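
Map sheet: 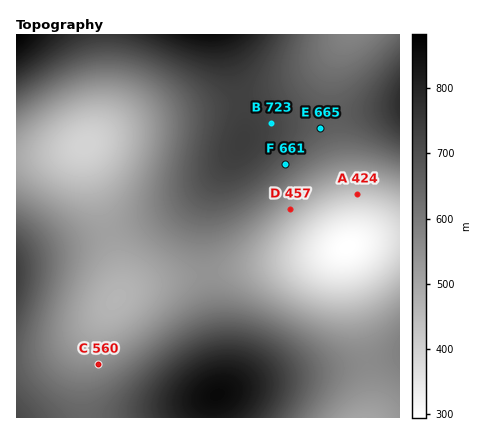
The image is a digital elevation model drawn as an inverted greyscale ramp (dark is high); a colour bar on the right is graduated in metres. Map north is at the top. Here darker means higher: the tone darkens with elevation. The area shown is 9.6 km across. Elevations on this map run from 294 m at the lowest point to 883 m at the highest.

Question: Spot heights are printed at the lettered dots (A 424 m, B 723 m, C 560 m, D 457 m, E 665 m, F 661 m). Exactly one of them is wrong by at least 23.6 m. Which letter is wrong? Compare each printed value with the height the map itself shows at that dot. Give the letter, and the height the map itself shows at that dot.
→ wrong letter D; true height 492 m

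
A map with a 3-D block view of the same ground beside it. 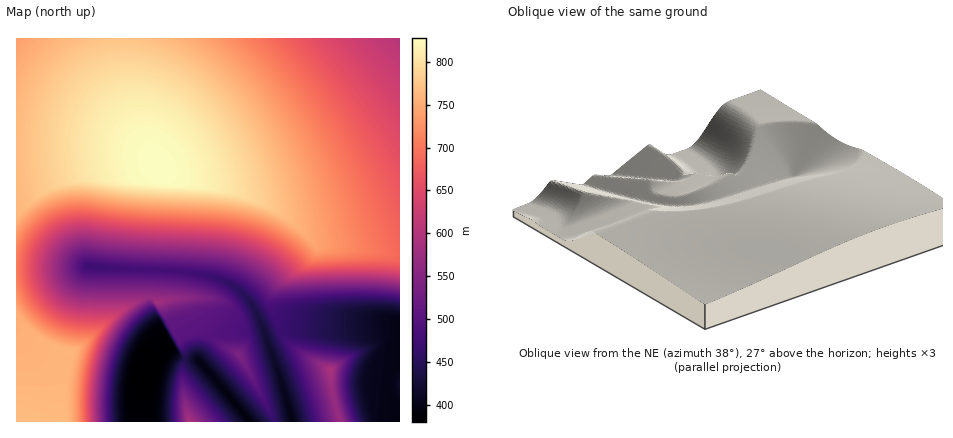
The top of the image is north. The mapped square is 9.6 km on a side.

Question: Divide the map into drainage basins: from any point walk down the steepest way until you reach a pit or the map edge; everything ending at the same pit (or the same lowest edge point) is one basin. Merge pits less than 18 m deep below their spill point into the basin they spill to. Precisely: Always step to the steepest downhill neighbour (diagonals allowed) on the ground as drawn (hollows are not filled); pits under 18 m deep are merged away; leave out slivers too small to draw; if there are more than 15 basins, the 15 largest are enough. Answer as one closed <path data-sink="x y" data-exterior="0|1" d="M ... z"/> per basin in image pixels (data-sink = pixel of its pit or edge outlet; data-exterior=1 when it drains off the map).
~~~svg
<path data-sink="400 38" data-exterior="1" d="M400 38l-280 0-1 16 5 36 8 28 14 30 11 18 9 8 16 7 50 10 28 10 32 20 24 23 84 10z"/><path data-sink="138 372" data-exterior="0" d="M118 149l-102 3 0 270 174 0-8-38 0-16 3-14-19-52-10-2 5-126-4-10-7-6-14-6z"/><path data-sink="292 422" data-exterior="1" d="M160 168l2 16-6 116 4 2 18-4 12 2 3 14 11 16 8 9 28 17 34 66 66 0-9-38 0-14-31-17-14-11-15-36 0-12 5-8 38-38 0-4-22-23-32-20-28-10-50-10-14-5z"/><path data-sink="400 420" data-exterior="1" d="M314 243l0 5-38 38-5 8 1 16 9 24 5 8 12 9 33 19 1 20 8 32 60 0 0-168z"/><path data-sink="16 38" data-exterior="1" d="M118 38l-102 0 0 113 102-2 18 3 18 8-18-32-8-22-7-32z"/><path data-sink="250 422" data-exterior="1" d="M188 298l-24 2 4 6 17 48-3 14 0 16 7 36 85 2-11-24-23-42-28-17-8-9-11-16z"/>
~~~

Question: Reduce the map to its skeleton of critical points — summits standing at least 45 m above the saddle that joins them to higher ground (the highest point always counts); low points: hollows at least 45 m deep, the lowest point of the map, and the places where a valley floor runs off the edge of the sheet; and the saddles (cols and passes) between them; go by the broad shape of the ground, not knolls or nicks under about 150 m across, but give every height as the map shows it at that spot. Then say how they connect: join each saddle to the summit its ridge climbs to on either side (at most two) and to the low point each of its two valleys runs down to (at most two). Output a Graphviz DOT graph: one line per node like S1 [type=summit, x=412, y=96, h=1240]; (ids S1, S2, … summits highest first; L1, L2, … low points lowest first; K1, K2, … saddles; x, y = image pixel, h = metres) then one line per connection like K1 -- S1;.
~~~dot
graph terrain {
  S1 [type=summit, x=156, y=164, h=828];
  S2 [type=summit, x=18, y=420, h=766];
  S3 [type=summit, x=330, y=370, h=591];
  S4 [type=summit, x=190, y=422, h=590];
  L1 [type=low, x=146, y=372, h=380];
  L2 [type=low, x=398, y=418, h=394];
  L3 [type=low, x=292, y=420, h=397];
  L4 [type=low, x=400, y=38, h=606];
  K1 [type=saddle, x=400, y=254, h=688];
  K2 [type=saddle, x=150, y=298, h=565];
  K3 [type=saddle, x=158, y=270, h=479];
  K4 [type=saddle, x=280, y=334, h=469];
  K5 [type=saddle, x=184, y=358, h=445];
  K1 -- S1;
  K1 -- L2;
  K1 -- L4;
  K2 -- S1;
  K2 -- S2;
  K2 -- L1;
  K3 -- S1;
  K3 -- L1;
  K3 -- L3;
  K4 -- S1;
  K4 -- S3;
  K4 -- L2;
  K4 -- L3;
  K5 -- S1;
  K5 -- S4;
  K5 -- L1;
}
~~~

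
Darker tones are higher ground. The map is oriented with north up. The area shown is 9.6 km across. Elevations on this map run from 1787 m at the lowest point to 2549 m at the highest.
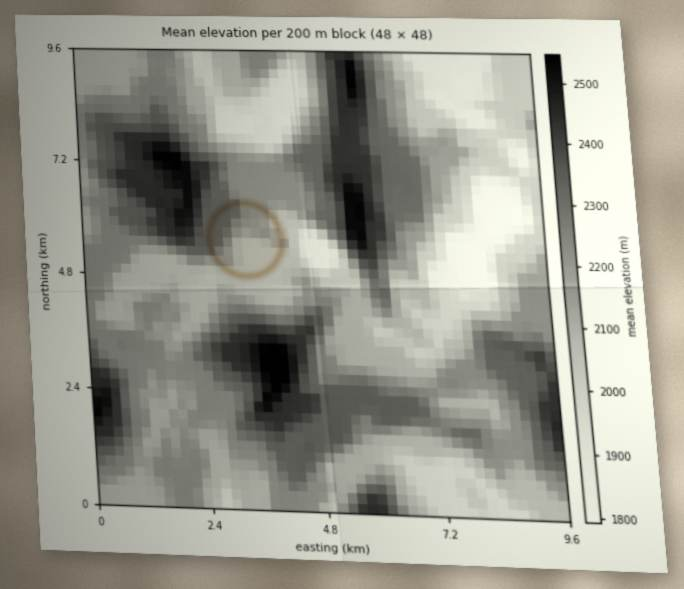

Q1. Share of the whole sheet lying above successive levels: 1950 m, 88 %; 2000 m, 86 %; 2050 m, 66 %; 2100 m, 59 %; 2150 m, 53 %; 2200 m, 32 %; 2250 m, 29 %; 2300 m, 17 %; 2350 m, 13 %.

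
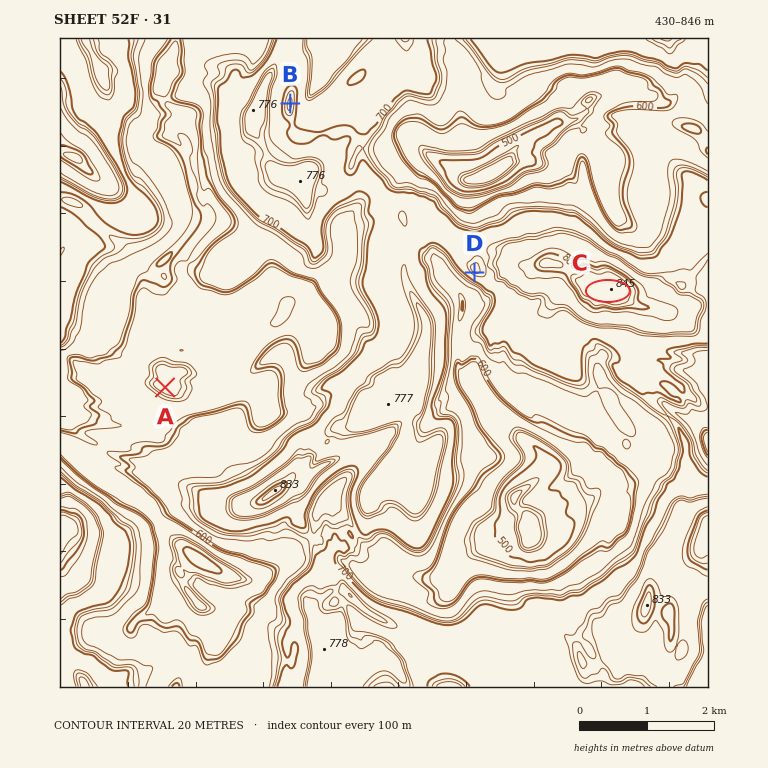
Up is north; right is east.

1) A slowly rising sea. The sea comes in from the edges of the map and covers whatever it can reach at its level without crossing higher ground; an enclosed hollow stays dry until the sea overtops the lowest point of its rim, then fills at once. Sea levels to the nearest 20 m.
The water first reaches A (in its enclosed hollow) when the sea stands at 580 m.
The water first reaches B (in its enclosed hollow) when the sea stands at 700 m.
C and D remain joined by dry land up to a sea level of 720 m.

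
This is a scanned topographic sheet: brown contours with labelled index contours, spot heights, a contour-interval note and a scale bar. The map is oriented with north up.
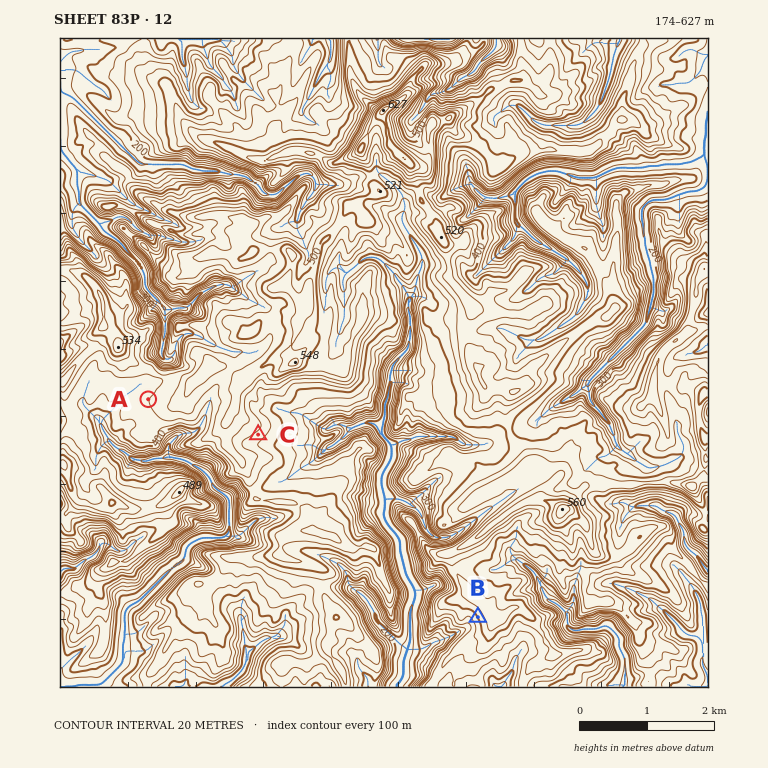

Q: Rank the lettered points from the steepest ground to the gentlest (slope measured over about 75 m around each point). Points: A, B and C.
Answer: B C A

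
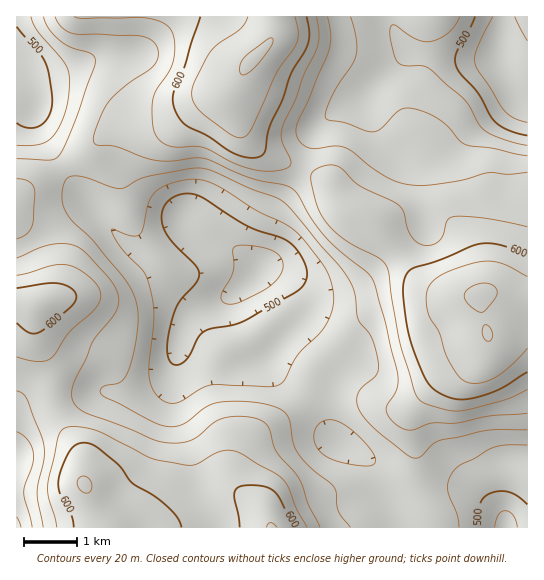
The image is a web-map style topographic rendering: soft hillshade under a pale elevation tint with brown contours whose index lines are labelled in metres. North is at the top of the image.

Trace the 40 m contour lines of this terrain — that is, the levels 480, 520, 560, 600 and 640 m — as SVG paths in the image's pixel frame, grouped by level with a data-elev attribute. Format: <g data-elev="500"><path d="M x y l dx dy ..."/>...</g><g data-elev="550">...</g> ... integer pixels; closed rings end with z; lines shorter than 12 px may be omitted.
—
<g data-elev="480"><path d="M495 527l3-12 3-3 4-1 4 0 4 4 4 12"/><path d="M226 304l-4-3-1-6 12-24 1-8-1-12 1-4 8-2 16 2 13 3 8 5 4 7 0 7-3 6-7 8-11 8-21 11-8 2z"/><path d="M527 122l-13-4-9-7-30-46 0-7 1-8 17-33"/><path d="M515 17l12 24"/></g><g data-elev="520"><path d="M459 527l-2-12-9-26 1-10 5-9 7-5 33-18 12-2 21 0"/><path d="M365 466l-27-5-16-8-5-6-3-8 0-8 4-6 7-5 9 0 9 4 12 9 14 14 6 11 0 4-2 3z"/><path d="M171 403l-8-2-6-6-5-6-2-10-1-14 5-51-2-16-4-17-6-11-22-24-9-16 2-1 18 7 7-1 5-6 6-27 7-11 8-5 11-4 14-3 10 1 10 2 11 5 34 22 31 15 12 8 12 14 18 25 6 18 0 14-3 12-5 12-27 27-13 25-4 5-12 3-58-2-10 4-20 12z"/><path d="M527 145l-21-5-20-9-7-6-14-25-34-30-9-4-20-1-6-6-6-22 1-11 4-1 23 15 12 2 9-3 10-6 6-8 5-8"/><path d="M31 17l7 14 23 27 6 9 2 11 0 17-6 24-6 11-6 8-5 4-8 3-21 0"/></g><g data-elev="560"><path d="M320 527l-12-22-9-26-22-26-8-25-8-8-16-3-20 1-11 4-21 18-11 3-12 0-17-4-26-11-39-14-10-6-6-10 1-13 20-44 24-31 2-9-3-11-7-12-22-24-6-5-8-4-11-2-13 2-32 13"/><path d="M17 391l6 3 4 5 17 44 0 15-7 35 6 34"/><path d="M17 239l9-5 6-7 1-8 2-25-1-7-4-5-5-2-8-1"/><path d="M527 172l-18 2-20-1-35 9-27 3-16 0-13-3-12-5-16-11-17-14-8-5-11-1-21 3-10-4-6-8-1-10 33-77 2-15-3-18"/><path d="M55 17l7 10 9 6 8 1 62 2 11 5 6 8 0 9-5 8-30 21-16 18-13 29-1 7 2 3 22 3 26 10 15 4 15 0 22-3 10 1 45 19 39 9 8 7 15 25 15 20 43 36 6 12 21 86 0 16-11 20 2 6 7 8 8 6 8 1 22-7 22 0 35-7 37-3"/></g><g data-elev="600"><path d="M181 527l-4-10-12-12-12-10-20-12-13-17-21-17-8-5-6-1-8 1-7 7-8 15-3 13 0 13 12 22 3 13"/><path d="M295 527l-20-35-9-5-15-2-12 2-5 6 6 34"/><path d="M17 323l12 10 5 1 5-2 31-25 5-5 1-5-1-4-4-5-13-5-12 0-29 5"/><path d="M527 255l-30-11-11-1-11 2-34 15-30 9-6 8-2 13 4 33 6 24 13 32 4 7 7 5 18 8 18-1 26-9 28-17"/><path d="M200 17l-16 50-10 24-1 8 1 10 6 10 7 7 20 10 26 17 10 4 10 1 8-2 4-4 5-27 12-24 9-28 16-27 2-12-2-17"/></g><g data-elev="640"><path d="M486 341l4 0 3-6-2-6-5-4-3 1-1 5 1 6z"/><path d="M478 311l4 1 3-1 11-14 1-7-5-5-7-2-8 1-8 4-4 5-1 4 2 4z"/><path d="M241 74l2 1 4-2 10-8 14-19 2-7-6 0-22 18-5 9z"/></g>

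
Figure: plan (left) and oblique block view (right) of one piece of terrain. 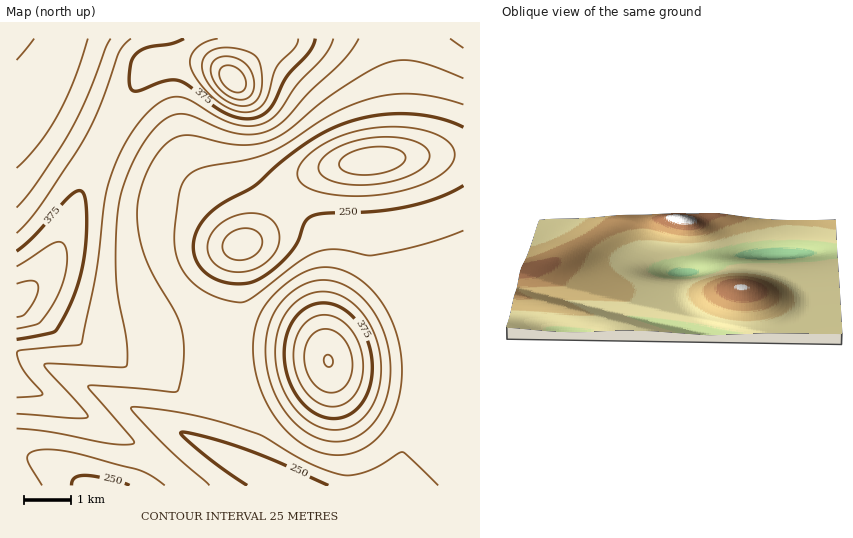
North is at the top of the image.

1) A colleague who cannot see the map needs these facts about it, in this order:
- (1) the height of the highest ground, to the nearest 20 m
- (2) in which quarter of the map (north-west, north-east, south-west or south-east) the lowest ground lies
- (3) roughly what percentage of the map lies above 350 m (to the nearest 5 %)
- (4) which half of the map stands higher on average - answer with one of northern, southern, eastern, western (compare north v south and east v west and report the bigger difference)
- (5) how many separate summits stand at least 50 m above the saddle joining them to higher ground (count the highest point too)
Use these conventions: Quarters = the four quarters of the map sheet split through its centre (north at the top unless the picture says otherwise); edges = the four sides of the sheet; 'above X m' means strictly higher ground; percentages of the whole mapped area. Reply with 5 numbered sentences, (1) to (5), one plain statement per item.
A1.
(1) The highest point reaches roughly 500 m.
(2) The lowest ground is in the north-east quarter.
(3) About 20 % of the map lies above 350 m.
(4) The western half stands higher on average than the eastern half.
(5) 3 summits rise at least 50 m above their surroundings.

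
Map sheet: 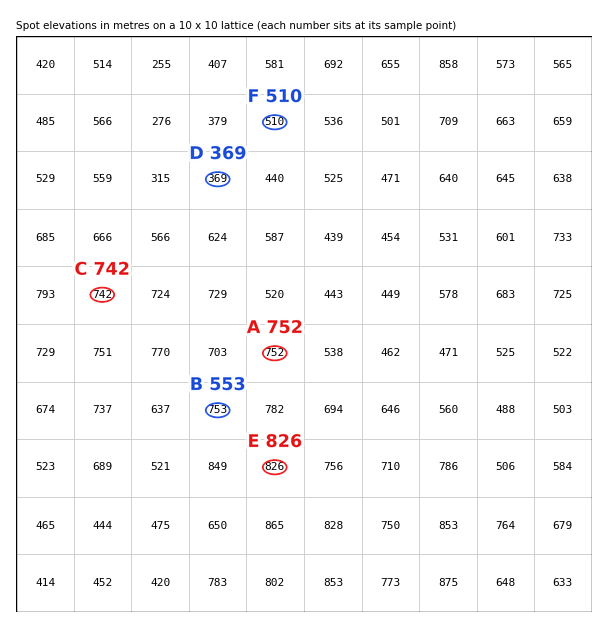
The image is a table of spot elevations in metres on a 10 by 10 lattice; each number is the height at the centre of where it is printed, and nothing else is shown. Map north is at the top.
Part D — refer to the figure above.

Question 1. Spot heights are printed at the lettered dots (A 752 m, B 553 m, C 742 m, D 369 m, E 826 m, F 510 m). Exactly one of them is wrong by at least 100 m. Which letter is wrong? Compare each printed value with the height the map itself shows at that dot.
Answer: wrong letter B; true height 753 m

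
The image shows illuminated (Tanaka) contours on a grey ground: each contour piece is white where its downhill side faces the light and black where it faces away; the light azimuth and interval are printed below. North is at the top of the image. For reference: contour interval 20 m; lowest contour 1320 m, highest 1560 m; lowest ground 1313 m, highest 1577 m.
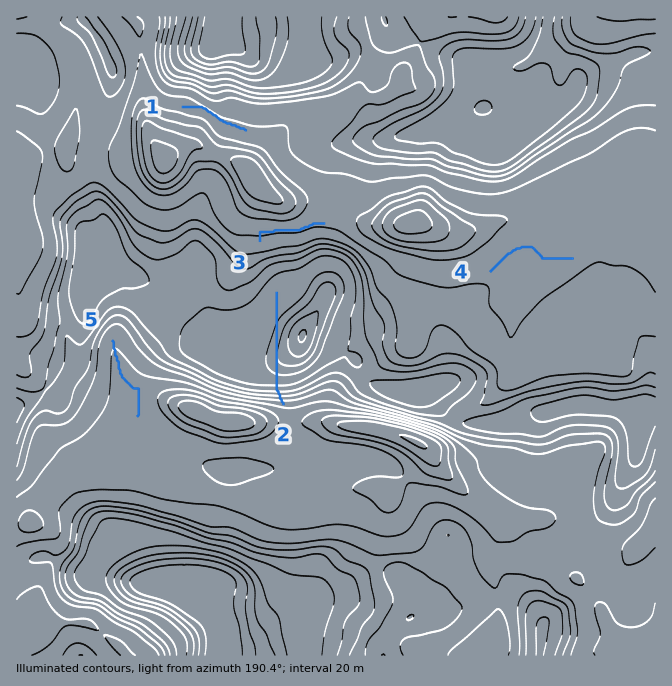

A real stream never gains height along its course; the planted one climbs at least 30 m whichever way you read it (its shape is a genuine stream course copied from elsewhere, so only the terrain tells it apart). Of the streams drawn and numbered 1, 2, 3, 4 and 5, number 2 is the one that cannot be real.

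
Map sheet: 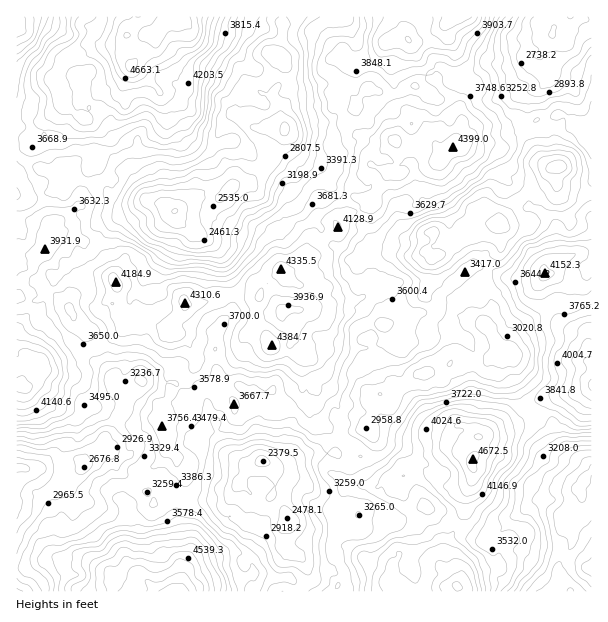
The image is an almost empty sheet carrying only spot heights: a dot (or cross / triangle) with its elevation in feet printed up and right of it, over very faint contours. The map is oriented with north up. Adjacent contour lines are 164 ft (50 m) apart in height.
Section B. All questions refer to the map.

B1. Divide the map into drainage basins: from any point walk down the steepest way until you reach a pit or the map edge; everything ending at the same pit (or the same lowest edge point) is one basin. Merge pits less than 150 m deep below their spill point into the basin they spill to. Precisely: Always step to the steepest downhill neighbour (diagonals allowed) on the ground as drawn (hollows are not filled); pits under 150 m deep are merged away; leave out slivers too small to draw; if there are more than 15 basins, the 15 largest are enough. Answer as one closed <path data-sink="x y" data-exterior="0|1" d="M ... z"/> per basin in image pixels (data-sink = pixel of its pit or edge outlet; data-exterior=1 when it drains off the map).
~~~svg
<path data-sink="174 212" data-exterior="0" d="M455 16l-320 0 3 8 8 10-6 3-12-1-5 8-31-1-12 9-9 3-16 20 7 29-2 6-14 12-2 15-9 1-6 2-8-2-5 0 0 246 11 2 10-8 7-12 28-10 9-6 11 0 27-16 9-10 4 0 12-8 3 0 12 10 11 2 2 2 6 32-2 7 4 3 9-2 7-5-8-23-8-8 6 0 9 4 33-1 8 3 12-6 4 0 6 3 8 0 13 13 26 6 2-8 0-18 4-4 9-1 6-5 7-18 11-4 18 0 4-5 0-9-12-1-13 6-15 0-3 3-12-8-5 0 4-3 2-8-6-8-5 1 12-11 3-7 21-20 0-4 7-7 30-16 2-7 9-12 2-8 11 1 9-5 22-4 12-6 13-14 8-21 0-21 13-17-10-5-9-11 0-18-11-26z"/><path data-sink="560 167" data-exterior="0" d="M563 115l-21 3-15 9-9-3-11 3-28 0-17 19-9 0-12 14-12 6-12 2-19 7-11-1-2 8-9 12-2 7-26 13-11 10 0 3 4 2 16 5 15 12 2 6-1 20-1 6-6 6 21 0 13 19 4 11 0 7-7 14 2 11-19-3-11 5-37 0-23 4-3 5 6 3 10 11-2 10-8 14-2 21 7 8 12 4 13 12 11 5 9 13 6 16 7 7 6 1 18-4 17-12 6 0 6 6 6 2 15-17 13-5 3-10 8-4 10-2 18-10 17-5 25-24 32-3 10-3 7-5 0-38-4-6-2-7-4-4-7 0-12-6-17-19-6-18 4-13 7-3 13-13 14-6 14 1 0-123-16-5z"/><path data-sink="263 461" data-exterior="0" d="M252 334l-4 0-9 6-11-3-33 1-9-4-6 1 8 7 8 23-7 5-13 0-7 5 1 20-8 12 0 21 4 7 0 14 10 7 2 9 9 9-12 30 7 41-1 40-3 6 221 1-9-10 2-18 7-10 9 0 15 6 9 0 8 5 8-25 12-15 4-12 0-13 10-23-2-18-10-7-4 0-9 5-15 17-6-2-6-6-6 0-17 12-18 4-6-1-7-7-6-16-9-13-11-5-9-8-16-8-5-5 0-24 4-6-10-15 0-17-9-3-18-4-13-13-8 0z"/><path data-sink="20 467" data-exterior="0" d="M147 316l-15 8-4 0-9 10-27 16-11 0-9 6-28 10-7 12-10 8-11 0 1 206 160 0 3-2 2-45-7-41 12-30-9-9-2-9-10-7 0-14-4-7 0-21 8-12-1-20 7-6 2-7-6-32-2-2-11-2z"/><path data-sink="581 494" data-exterior="0" d="M591 386l-6 5-10 3-32 3-25 24-17 5-23 12-2 14-4 7 2 18-8 17-2 19-4 12-10 12-4 12-6 9 0 6 3 2 13 6 2 20 134-1z"/><path data-sink="552 33" data-exterior="0" d="M591 16l-135 0-4 3-7 8 11 26 0 18 9 11 10 5-13 17 0 21-8 21 8 0 10-12 11-8 24 1 11-3 9 3 10-7 14-2 4-3 8 0 13 11 15 4z"/><path data-sink="17 21" data-exterior="1" d="M134 16l-118 1 1 121 12 2 6-2 9-1 2-15 14-12 2-6-7-29 16-20 9-3 12-9 31 1 5-8 12 1 6-4-8-9z"/>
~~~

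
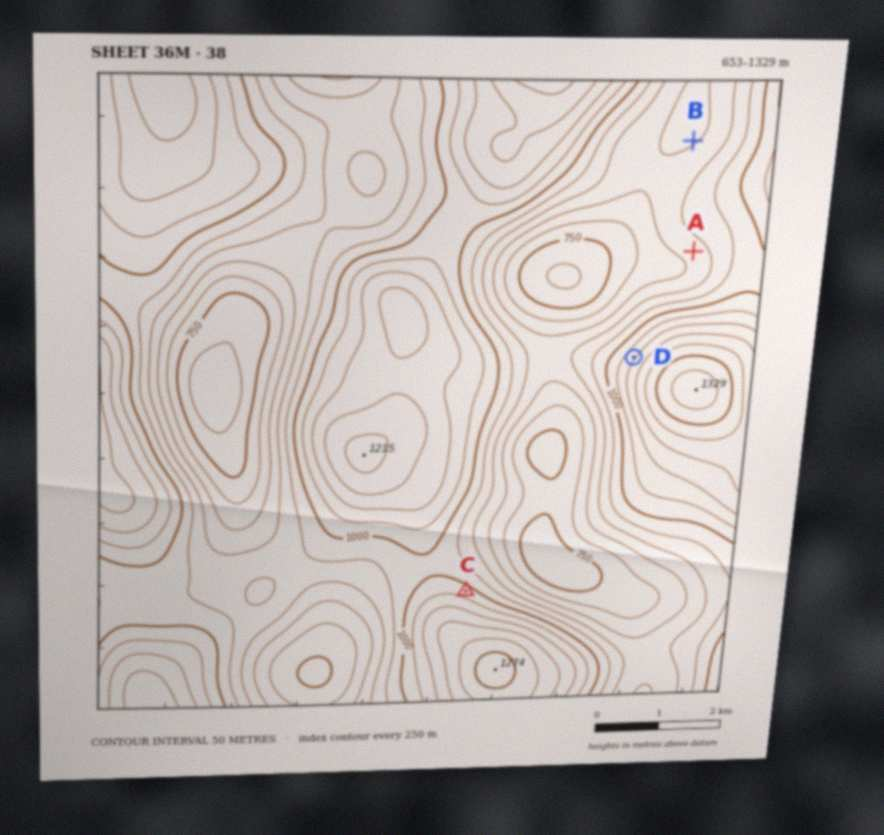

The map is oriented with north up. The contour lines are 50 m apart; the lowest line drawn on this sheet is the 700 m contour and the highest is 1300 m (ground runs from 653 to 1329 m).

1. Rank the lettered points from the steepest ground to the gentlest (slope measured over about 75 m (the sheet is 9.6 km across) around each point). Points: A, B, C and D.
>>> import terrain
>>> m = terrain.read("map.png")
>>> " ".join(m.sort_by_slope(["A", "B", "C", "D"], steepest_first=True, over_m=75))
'D C A B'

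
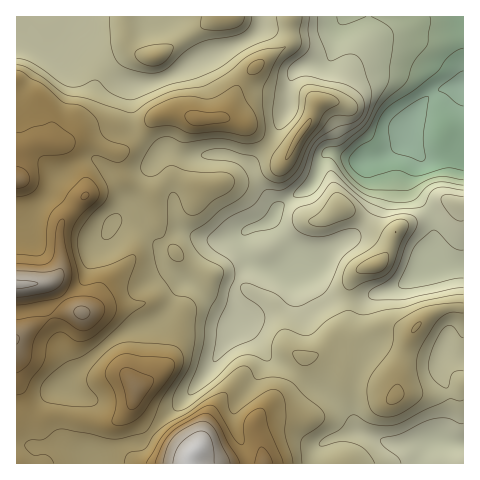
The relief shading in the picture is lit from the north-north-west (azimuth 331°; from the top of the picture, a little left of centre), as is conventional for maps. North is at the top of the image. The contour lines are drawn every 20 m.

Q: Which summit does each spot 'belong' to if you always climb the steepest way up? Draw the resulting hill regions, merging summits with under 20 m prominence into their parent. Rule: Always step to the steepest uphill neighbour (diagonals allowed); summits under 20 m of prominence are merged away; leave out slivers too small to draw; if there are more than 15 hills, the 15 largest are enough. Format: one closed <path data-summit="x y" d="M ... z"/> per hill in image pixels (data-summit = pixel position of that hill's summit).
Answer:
<path data-summit="194 453" d="M168 150l-3 0-8 7-9 15-12 28-22 21 13-1 12 2 21 24 1 10 4 9 49 39 16 8 4 6 1 10-35 54-59 61-11 0-14 5-25 10 0 5 372 1 1-106-10-2-8-8-6 14 0 9 10 25-1 23-9 23-47 2-33-12-7-13 0-21 6-27 15-25-9-18-3-10 3-13 7-8-12 3-32-2-8-7-10-20-3-3-11-3-1-9-5-10-17-24 3-15-16-22-10-21-22-9-41 1z"/><path data-summit="302 131" d="M463 16l-117 0-2 2-6 10-4 20-4 11-4 4-24 3-8 7-5 11-2 27-17 33-18 20 8 21 16 22 1 4 7-8 22-13 8-8 6-20 7-10 8 0 22 9 26-5 15-9 9-9 2-13 7-14 12-15 12-6 24-6z"/><path data-summit="199 119" d="M341 21l-11 7-22 3-23 0-22-5-13 12-48 20-35 20-21 6-12 0-2 4-2 13 5 31 24 19 9-1 19 6 41-1 23 10 22-25 14-29 2-27 5-11 8-7 24-3 4-4 4-11z"/><path data-summit="136 389" d="M186 282l-9 10-8 17-10 10-29 11-15 8-33 28-17 19 1 10-4 25 0 14 8 12 17 8 3 6 1-2 31-13 19-2 59-61 32-47 3-7-2-13-19-11z"/><path data-summit="396 397" d="M463 267l-30 0-9 2-21 15-29 11-9 10-3 9 2 11 10 21-15 25-3 13-3 35 7 13 33 12 48-3 8-22 1-23-10-25 0-9 6-14 10 9 8 0z"/><path data-summit="17 180" d="M75 16l-16 18-13 8-4 0-11-12-15-1 1 195 9-2 5-5 6-10 11-11 11-21 14-10 16-7 10 4 2-9 9-17 3-3 14-4 5-4-2-31 4-10-9-2-11-7-29-37z"/><path data-summit="17 285" d="M132 118l0 7-5 4-14 4-3 3-9 17-2 9-10-4-16 7-14 10-11 21-11 11-6 10-5 5-10 2 1 88 33-7 25-15 10-11 8-27 14-18 3-10 28-28 13-31 12-13-11-5-17-15z"/><path data-summit="82 313" d="M127 220l-10 0-7 4-3 10-14 18-11 31-20 17-18 7 14 27 2 10 12 26-1 6 44-38 15-8 29-11 10-10 8-17 8-9-20-18-4-9-1-10-13-16-8-8z"/><path data-summit="376 265" d="M407 137l-19 17-21 6 5 6 6 19-2 16-6 15-16 19-19 11-22 21-5 2 12 22 8 7 32 2 36-12 30-19 4-5 4-21 0-19-5-13-14-15-6-11 1-10 7-13 1-7z"/><path data-summit="341 207" d="M335 152l-8 0-3 3-10 27-8 8-22 13-7 6-4 9 1 6 16 22 5 10 1 9 3 2 14 0 17-18 24-14 16-19 6-15 2-16-7-21-4-4-10 1z"/><path data-summit="17 339" d="M45 308l-29 5 0 132 19 3 25-3 14 4-10-9-2-6 0-14 4-25-1-10 6-8 1-7-18-44z"/><path data-summit="155 56" d="M167 16l-91 1 9 21 30 38 14 8 17 0 21-6 32-18-17-29z"/><path data-summit="456 204" d="M463 149l-3 3-21 6-14 0-7-6 0 7-8 16 0 13 19 23 5 13 0 19-6 25 36-2z"/><path data-summit="229 17" d="M262 16l-94 1 10 9 19 30 4 3 52-23 9-9z"/>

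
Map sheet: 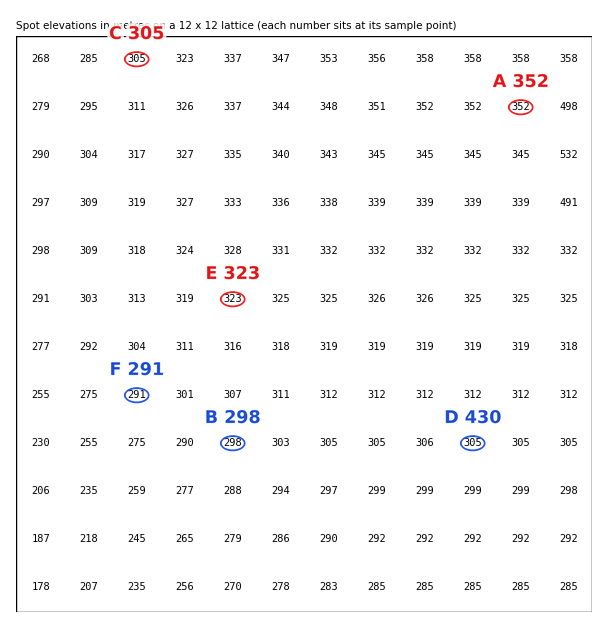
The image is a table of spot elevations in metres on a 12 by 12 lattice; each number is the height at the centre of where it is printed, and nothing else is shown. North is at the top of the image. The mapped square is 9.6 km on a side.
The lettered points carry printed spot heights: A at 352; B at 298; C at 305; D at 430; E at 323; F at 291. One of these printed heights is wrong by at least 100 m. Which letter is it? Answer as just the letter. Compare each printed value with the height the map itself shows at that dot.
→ D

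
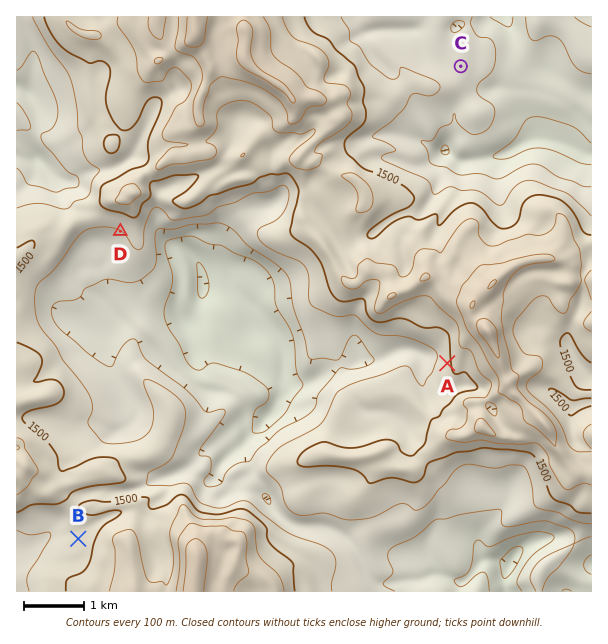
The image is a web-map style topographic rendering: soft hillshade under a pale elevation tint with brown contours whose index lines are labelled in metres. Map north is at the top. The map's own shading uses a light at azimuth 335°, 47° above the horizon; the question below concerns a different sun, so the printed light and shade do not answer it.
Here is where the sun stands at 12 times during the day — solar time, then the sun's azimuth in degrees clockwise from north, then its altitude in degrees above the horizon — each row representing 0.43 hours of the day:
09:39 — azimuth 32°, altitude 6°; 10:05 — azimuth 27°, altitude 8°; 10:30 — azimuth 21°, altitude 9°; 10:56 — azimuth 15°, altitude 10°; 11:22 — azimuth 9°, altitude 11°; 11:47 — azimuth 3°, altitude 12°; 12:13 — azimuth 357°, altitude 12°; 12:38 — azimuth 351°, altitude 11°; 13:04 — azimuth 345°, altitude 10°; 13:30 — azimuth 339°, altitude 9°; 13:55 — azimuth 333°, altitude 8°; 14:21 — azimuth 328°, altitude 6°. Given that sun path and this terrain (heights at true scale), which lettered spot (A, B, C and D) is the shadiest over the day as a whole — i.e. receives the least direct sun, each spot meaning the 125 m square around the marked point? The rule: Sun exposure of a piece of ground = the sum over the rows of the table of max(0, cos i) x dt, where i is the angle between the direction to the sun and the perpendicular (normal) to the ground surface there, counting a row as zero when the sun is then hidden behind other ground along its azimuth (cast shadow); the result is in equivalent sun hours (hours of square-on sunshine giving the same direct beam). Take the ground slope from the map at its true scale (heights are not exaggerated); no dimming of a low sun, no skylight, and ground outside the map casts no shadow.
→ D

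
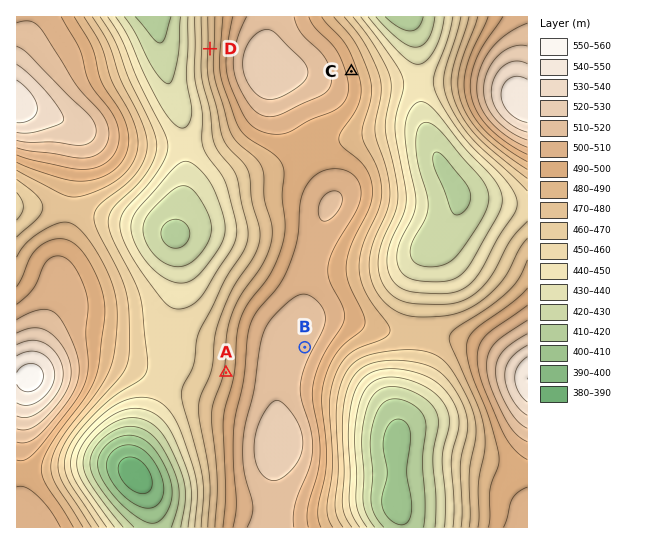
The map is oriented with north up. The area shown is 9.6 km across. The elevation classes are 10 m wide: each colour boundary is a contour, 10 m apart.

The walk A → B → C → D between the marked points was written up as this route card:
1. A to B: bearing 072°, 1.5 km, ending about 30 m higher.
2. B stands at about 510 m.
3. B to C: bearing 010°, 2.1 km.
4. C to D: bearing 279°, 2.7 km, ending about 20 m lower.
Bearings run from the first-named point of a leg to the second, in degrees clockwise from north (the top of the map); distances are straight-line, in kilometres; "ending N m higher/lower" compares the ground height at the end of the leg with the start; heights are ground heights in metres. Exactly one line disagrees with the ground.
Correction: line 3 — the distance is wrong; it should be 5.2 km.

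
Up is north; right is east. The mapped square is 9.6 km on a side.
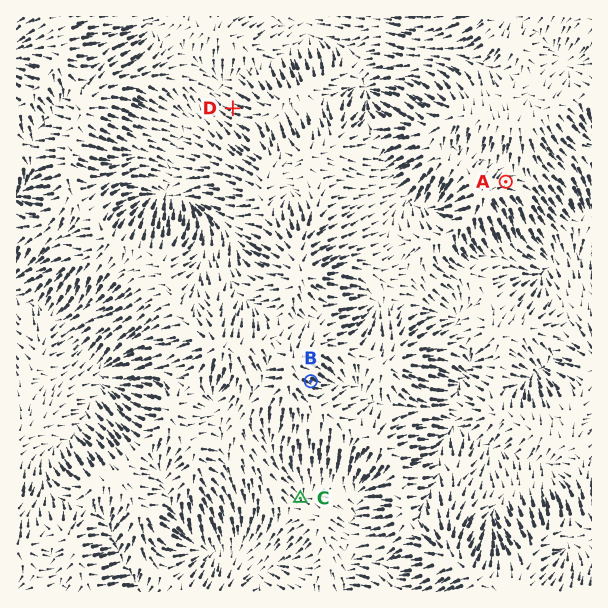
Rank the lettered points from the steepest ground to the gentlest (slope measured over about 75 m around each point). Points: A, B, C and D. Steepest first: B D A C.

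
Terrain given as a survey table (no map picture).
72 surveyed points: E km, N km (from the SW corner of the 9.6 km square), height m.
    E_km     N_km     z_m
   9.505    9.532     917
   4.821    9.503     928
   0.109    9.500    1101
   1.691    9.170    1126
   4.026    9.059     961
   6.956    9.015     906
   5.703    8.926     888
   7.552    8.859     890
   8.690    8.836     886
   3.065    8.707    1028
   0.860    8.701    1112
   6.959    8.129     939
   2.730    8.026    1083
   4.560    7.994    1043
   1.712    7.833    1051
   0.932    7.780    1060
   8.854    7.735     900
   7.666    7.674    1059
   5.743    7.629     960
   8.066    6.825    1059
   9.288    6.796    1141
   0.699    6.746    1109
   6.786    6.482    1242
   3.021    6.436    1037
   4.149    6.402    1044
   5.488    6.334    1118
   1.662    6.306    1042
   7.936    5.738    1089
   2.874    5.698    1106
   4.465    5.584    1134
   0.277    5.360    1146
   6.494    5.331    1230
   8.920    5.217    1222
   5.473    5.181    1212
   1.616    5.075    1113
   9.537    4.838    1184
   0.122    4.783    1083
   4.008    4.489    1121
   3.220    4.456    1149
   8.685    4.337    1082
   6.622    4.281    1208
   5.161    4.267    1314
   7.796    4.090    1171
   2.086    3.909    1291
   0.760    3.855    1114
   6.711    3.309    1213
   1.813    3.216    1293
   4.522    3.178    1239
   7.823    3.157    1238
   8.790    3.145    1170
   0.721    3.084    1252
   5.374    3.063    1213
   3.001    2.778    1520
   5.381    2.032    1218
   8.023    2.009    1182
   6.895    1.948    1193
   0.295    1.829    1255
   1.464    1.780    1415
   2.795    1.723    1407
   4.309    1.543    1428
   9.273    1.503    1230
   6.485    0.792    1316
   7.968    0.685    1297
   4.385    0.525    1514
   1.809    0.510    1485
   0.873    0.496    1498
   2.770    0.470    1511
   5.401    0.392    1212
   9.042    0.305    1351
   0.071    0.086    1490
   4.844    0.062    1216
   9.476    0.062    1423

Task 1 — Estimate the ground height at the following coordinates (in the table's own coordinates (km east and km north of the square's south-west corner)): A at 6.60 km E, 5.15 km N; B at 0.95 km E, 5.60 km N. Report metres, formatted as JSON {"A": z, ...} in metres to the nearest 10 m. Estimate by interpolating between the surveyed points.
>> {"A": 1270, "B": 1050}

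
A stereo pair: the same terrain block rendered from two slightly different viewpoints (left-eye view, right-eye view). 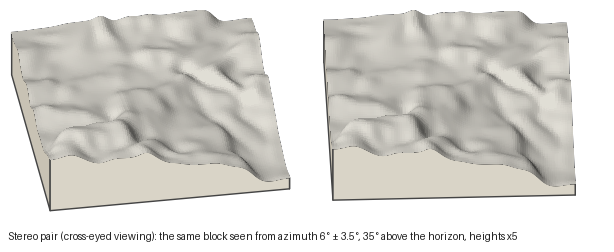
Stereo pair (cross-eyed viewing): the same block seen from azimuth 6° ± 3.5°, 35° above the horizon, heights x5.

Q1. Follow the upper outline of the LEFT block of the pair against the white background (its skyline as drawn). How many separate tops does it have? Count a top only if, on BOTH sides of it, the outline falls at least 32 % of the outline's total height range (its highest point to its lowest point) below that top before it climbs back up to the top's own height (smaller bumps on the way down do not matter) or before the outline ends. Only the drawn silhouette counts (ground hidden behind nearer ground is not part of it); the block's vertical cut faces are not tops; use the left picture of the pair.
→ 0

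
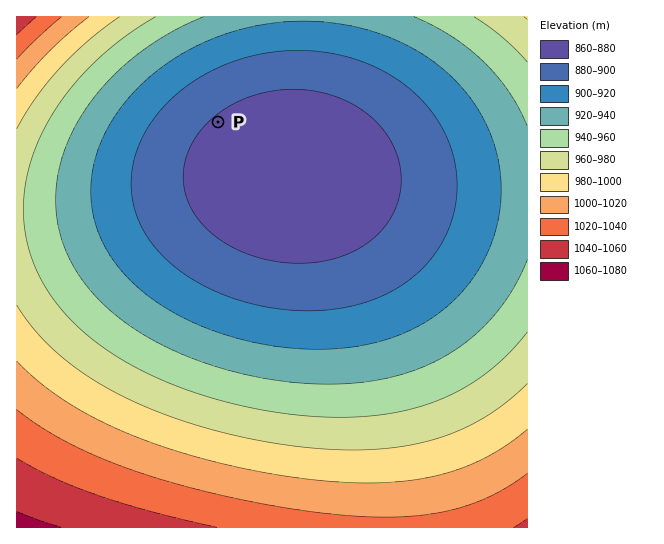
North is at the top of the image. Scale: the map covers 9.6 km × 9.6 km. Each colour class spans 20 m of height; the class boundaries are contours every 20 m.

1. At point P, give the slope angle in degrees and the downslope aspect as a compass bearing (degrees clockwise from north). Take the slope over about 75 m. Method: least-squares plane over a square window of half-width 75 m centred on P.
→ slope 1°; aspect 139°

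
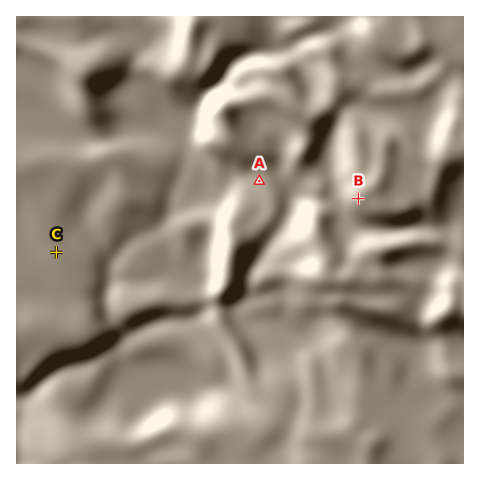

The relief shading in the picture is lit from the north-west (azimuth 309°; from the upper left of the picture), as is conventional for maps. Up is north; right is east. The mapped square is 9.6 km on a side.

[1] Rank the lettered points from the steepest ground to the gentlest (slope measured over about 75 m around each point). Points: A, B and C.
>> B A C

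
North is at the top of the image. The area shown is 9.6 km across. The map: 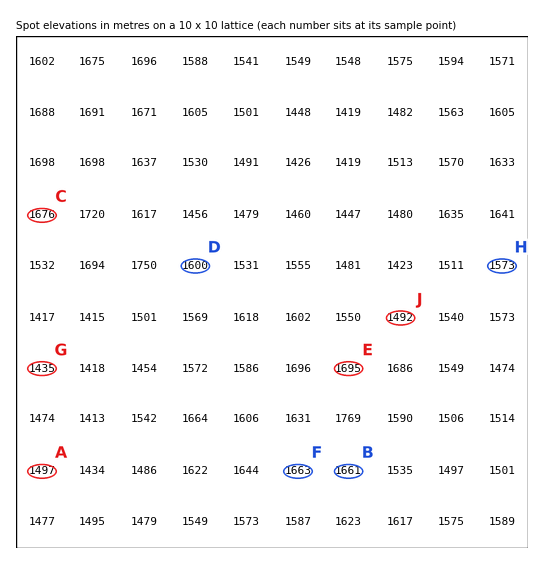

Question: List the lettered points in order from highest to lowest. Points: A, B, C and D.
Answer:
C B D A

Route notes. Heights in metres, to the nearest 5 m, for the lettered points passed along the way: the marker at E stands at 1695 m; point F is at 1665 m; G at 1435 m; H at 1575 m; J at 1490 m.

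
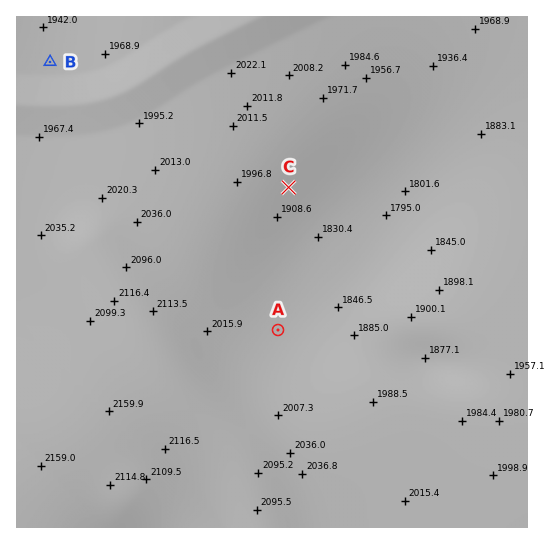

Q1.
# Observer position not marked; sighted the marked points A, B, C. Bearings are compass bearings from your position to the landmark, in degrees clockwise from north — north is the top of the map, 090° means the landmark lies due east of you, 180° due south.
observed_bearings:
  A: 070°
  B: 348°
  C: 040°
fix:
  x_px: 120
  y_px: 388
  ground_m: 2140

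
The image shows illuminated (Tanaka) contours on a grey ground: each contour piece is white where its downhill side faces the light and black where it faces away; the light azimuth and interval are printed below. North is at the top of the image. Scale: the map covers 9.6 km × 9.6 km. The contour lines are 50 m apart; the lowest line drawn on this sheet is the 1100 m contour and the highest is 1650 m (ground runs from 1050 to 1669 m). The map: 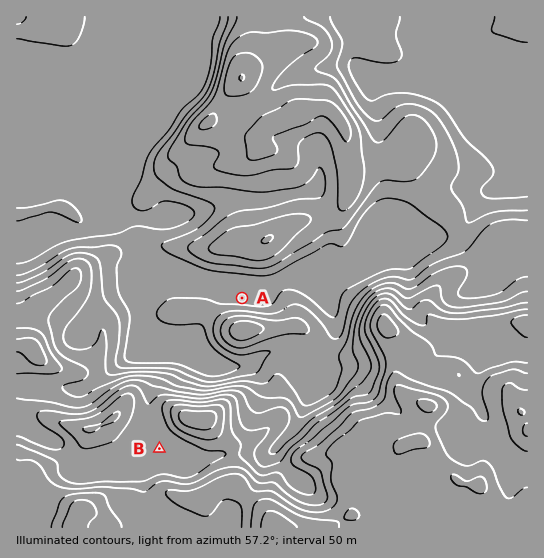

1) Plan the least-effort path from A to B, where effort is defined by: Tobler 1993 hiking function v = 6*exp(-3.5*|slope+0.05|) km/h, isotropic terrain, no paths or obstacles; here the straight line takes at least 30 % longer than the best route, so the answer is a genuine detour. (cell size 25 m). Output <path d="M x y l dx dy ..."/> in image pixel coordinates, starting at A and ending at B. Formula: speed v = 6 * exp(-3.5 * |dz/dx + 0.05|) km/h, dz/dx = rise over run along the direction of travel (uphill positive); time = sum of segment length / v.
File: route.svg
<path d="M242 298l-29 15-4 4-4 8 0 16-14 26-29 15-4 4-5 11 0 22 6 14 0 16"/>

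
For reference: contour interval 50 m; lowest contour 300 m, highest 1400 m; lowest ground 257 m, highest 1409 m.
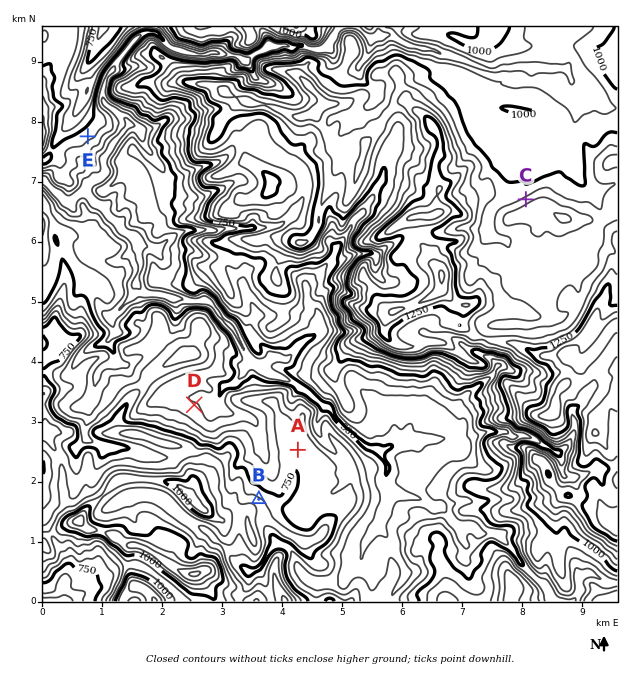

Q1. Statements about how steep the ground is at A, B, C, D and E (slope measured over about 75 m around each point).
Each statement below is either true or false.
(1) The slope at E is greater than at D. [true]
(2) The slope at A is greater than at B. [false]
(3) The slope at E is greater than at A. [true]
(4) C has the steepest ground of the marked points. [true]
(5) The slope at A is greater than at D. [false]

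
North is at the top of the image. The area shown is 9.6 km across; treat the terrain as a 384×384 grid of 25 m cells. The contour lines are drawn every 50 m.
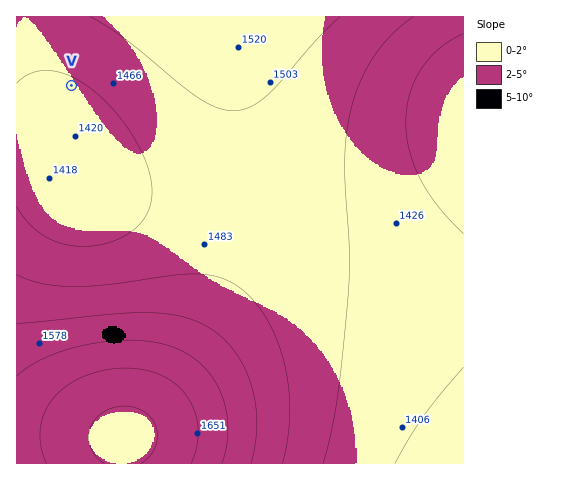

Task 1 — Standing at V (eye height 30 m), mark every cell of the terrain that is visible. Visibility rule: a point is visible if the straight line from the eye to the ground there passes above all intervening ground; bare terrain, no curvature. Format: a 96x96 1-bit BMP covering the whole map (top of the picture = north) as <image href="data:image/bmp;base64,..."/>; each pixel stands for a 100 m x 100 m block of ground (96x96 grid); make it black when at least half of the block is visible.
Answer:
<image width="96" height="96" href="data:image/bmp;base64,Qk2+BAAAAAAAAD4AAAAoAAAAYAAAAGAAAAABAAEAAAAAAIAEAAATCwAAEwsAAAIAAAAAAAAA////AAAAAAAAAAAAAAAAAAAAAAAAAAAAAAAAAAAAAAAAAAAAAAAAAAAAAAAAAAAAAAAAAAAAAAAAAAAAAAAAAAAAAAAAAAAAAAAAAAAAAAAAAAAAAAAAAAAAAAAAAAAAAAAAAAAAAAAAAAAAAAAAAAAAAAAAAAAAAAAAAAAAAAAAAPgAAAAAAAAAAAAAP//gAAAAAAAAAAAB///8AAAAAAAAAAAP////AAAAAAAAAAA/////wAAAAAAAAAD/////8AAAAAAAAAD/////+AAAAAAAAAD//////gAAAAAAAAD//////wAAAAAAAAD//////4AAAAAAAAD//////8AAAAAAAAD//////+AAAAAAAAD///////AAAAAAAAD///////AAAAAAAAD///////gAAAAAAAD///////wAAAAAAAD///////wAAAAAAAD///////4AAAAAAAD///////4AAAAAAAD///////8AAAAAAAD///////8AAAAAAAD///////8AAAAAAAD///////+AAAAAAAD///////+AAAAAAAD///////+AAAAAAAD///////+AAAAAAAD///////+AAAAAAAD////////AAAAAAAD////////AAAAAAAD////////AAAAAAAD////////AAAAAAAD////////AAAAAAAD////////AAAAAAAD////////AAAAAAAD///////+AAAAAAAD///////+AAAAAAAD///////+AAAAAAAD///////+AAAAAAAD///////+AAAAAAAD///////8AAAAAAAD///////8AAAAAAAD///////8AAAAAAAD///////8AAAAAAAD///////4AAAAAAAD///////4AAAAAAAD///////4AAAAAAAD///////wAAAAAAAD///////wAAAAAAAD///////wAAAAAAAD///////gAAAAAAAD///////gAAAAAAAD///////gAAAAAAAD///////AAAAAAAAD///////AAAAAAAAD///////AAAAAAAAD//////+AAAAAAAAD//////+AAAAAAAAD//////+AAAAAAAAD//////+AAAAAAAAD//////8AAAAAAAAD//////8AAAAAAAAD//////8AAAAAAAAD//////4AAAAAAAAD//////4AAAAAAAAD//////4AAAAAAAAD//////wAAAAAAAAD//////wAAAAAAAAD//////wAAAAAAAAD//////gAAAAAAAAD//////gAAAAAAAAD//////gAAAAAAAAD//////AAAAAAAAAD//////AAAAAAAAAD//////AAAAAAAAAD/////+AAAAAAAAAD/////+AAAAAAAAAD/////+AAAAAAAAAD/////8AAAAAAAAAD/////8AAAAAAAAAD/////4AAAAAAAAAD/////4AAAAAAAAAD/////wAAAAAAAAAD/////wAAAAAAAAAD/////gAAAAAAAAAD/////gAAAAAAAAAD/////AAAAAAAAAAA="/>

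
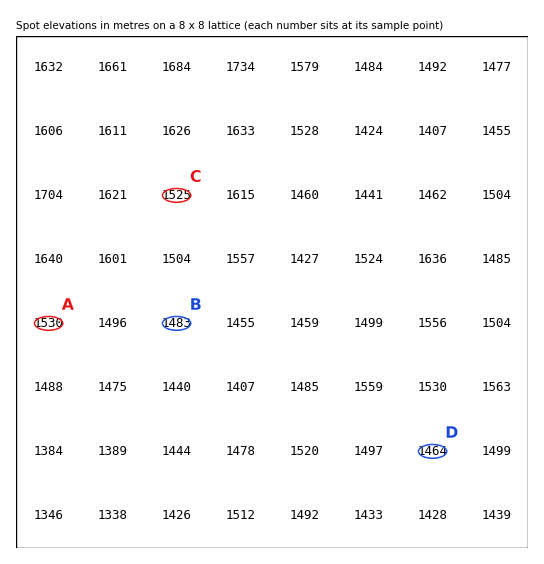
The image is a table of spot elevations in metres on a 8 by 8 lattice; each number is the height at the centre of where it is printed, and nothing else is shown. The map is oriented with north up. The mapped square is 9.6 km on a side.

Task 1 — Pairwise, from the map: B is lower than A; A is higher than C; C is higher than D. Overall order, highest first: A C B D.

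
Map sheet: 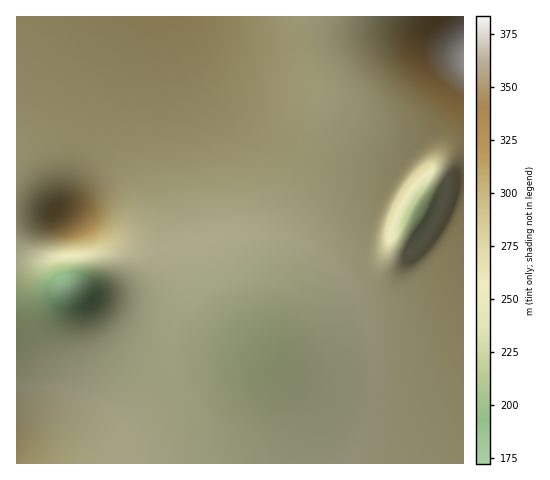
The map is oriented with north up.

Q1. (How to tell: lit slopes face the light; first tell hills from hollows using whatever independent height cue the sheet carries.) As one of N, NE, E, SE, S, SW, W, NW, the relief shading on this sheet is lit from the SE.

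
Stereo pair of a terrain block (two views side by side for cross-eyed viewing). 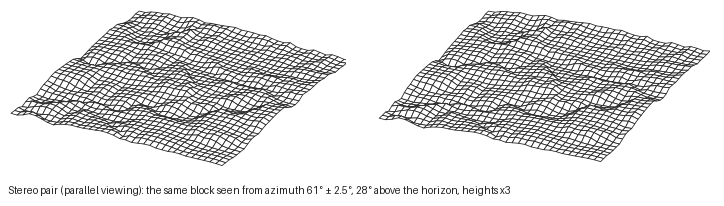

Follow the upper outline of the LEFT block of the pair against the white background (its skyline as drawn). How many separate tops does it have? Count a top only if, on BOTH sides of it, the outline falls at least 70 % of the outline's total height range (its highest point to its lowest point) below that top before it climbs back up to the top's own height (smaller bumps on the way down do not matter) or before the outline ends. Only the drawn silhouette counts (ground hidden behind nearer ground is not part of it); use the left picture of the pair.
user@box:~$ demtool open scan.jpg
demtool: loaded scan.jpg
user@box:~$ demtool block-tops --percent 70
0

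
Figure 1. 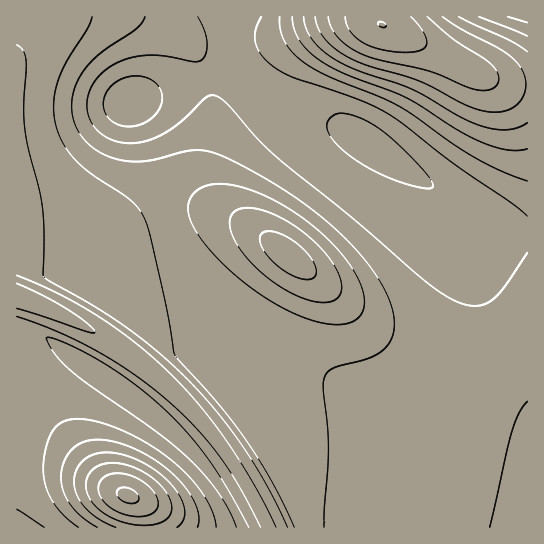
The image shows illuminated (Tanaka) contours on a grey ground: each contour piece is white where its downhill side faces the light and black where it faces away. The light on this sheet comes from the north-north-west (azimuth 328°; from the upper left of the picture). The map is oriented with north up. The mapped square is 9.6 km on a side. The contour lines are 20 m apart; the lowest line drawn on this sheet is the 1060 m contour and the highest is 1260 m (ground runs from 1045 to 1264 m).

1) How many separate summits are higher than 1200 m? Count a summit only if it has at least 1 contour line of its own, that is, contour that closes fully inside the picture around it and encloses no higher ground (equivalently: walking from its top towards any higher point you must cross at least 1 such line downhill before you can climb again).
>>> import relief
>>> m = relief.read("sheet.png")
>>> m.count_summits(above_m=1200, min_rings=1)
1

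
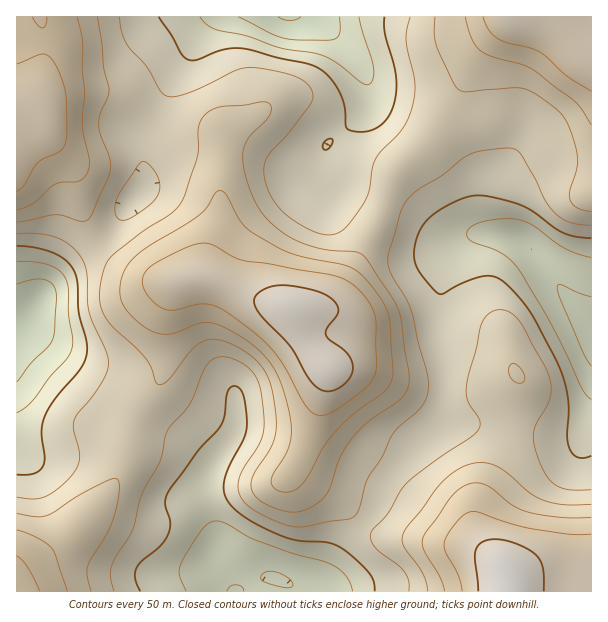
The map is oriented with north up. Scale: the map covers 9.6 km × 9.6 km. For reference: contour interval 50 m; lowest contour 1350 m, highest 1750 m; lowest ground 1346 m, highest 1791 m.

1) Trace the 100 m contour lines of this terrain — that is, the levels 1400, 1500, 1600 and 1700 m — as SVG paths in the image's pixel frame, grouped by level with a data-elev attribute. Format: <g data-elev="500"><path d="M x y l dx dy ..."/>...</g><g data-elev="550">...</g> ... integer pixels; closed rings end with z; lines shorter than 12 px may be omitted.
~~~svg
<g data-elev="1400"><path d="M227 591l3-4 6-2 6 2 2 4"/><path d="M281 587l-17-5-3-3 0-3 5-4 9 0 11 4 7 8-1 3-2 1z"/><path d="M591 366l-10-19-21-49-3-11 1-2 3 0 18 8 12 4"/><path d="M17 284l16-5 12 1 5 2 4 5 2 10-2 35-2 9-5 7-16 15-14 19"/><path d="M339 17l1 12-2 7-4 3-8 1-30 0-14-2-12-5-32-16"/></g><g data-elev="1500"><path d="M140 591l-5-13 2-11 6-7 18-15 8-14 1-10-5-17 2-10 31-44 22-24 5-10 2-23 3-5 4-2 6 3 3 6 4 30-3 13-14 26-5 15-1 12 4 10 8 9 10 8 33 17 20 6 30 2 12 5 14 10 14 15 4 8 2 10"/><path d="M591 456l-12 2-4-2-5-6-3-13 1-36-5-26-8-16-20-39-17-24-17-16-12-4-17 3-14 6-15 9-5 0-19-23-4-8-1-9 1-11 4-10 10-15 23-15 12-5 10-2 15 1 29 7 15 7 30 22 12 3 16 2"/><path d="M17 246l18 2 16 4 12 6 9 9 5 12 2 33 7 26 1 10-1 10-5 10-26 31-11 18-2 14 3 27-2 9-4 4-6 3-16 1"/><path d="M324 150l-1-4 1-4 3-3 5 0 1 2-3 6-3 2z"/><path d="M384 17l1 18 11 40-1 24-5 14-7 10-11 7-12 2-9-1-5-3-1-21-5-14-10-15-12-10-12-5-66-15-16 2-26 9-9 1-7-6-11-19-12-18"/></g><g data-elev="1600"><path d="M91 591l-4-15 0-9 4-9 16-24 6-15 6-27 0-9-2-4-7 1-20 9-43 27-11 1-19-4"/><path d="M288 512l9 0 9-2 10-6 8-7 6-10 10-29 8-14 18-21 36-26 6-10 1-12-8-54-3-12-6-12-27-40-8-5-34-3-27-9-12-7-12-9-9-9-7-11-10-27-3-22 1-8 4-8 18-19 5-7 1-5-2-3-3-3-6 0-16 3-26 2-9 4-6 5-6 12-1 30-15 43-11 12-30 19-31 26-5 8-3 9-2 24 2 10 5 10 7 9 21 19 11 12 5 7 4 15 3 3 4 0 5-3 26-33 8-6 8-2 10 0 14 5 15 8 11 10 7 11 5 13 5 24 0 17-1 10-4 9-18 29-2 12 4 7 6 6 12 7z"/><path d="M591 504l-28 1-21-5-13-8-25-21-13-7-15-1-15 5-12 8-11 10-16 23-15 18-4 9 1 10 19 27 5 18"/><path d="M517 383l4 0 3-1 0-7-6-10-6-1-3 4 0 6 3 5z"/><path d="M17 222l39-7 7 1 17 5 6 0 6-6 16-38 3-9-1-7-9-26-2-12 2-10 7-17 1-7-5-21-2-24-4-27"/><path d="M435 17l-1 16 2 12 16 35 6 9 9 3 45-4 12 1 16 8 23 19 8 16 6 24 0 14-7 22 0 8 6 7 15 5"/></g><g data-elev="1700"><path d="M40 591l-12-24-11-11"/><path d="M591 534l-21 0-37-5-27-7-27-10-11 0-7 6-8 9-7 10-2 8 2 9 13 22 3 15"/><path d="M315 414l11 1 13-7 27-21 6-6 3-7 2-11-2-46-6-15-13-15-12-8-12-4-90-15-11-4-16-10-9-3-11 1-13 6-26 13-9 7-5 9 2 9 6 11 11 9 12 2 25-6 15 1 15 8 30 23 20 21 25 45 6 8z"/><path d="M17 192l7-7 14-23 19-9 6-4 3-8 1-10-2-41-5-15-7-15-5-4-6-2-25 10"/><path d="M32 17l6 8 4 3 3-2 2-9"/><path d="M483 17l5 12 8 9 10 4 24 6 9 3 8 6 20 19 24 15"/></g>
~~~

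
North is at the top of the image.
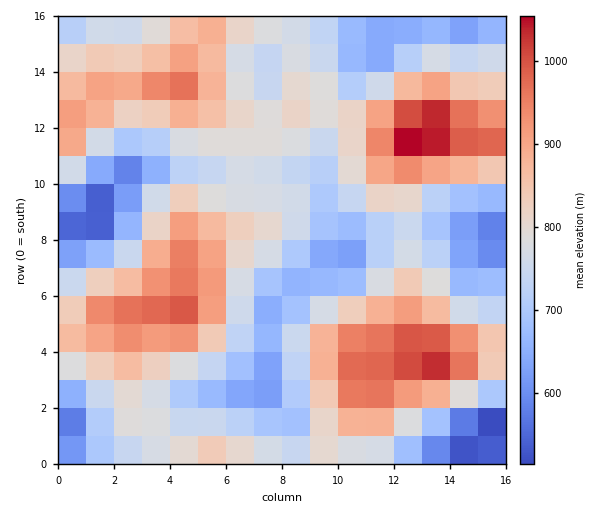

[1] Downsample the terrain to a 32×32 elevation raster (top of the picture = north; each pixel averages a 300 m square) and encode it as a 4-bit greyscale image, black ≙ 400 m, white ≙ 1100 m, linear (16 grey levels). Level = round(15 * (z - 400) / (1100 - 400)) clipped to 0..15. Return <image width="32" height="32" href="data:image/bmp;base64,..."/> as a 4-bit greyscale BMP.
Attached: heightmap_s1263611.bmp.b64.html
<image width="32" height="32" href="data:image/bmp;base64,Qk12AgAAAAAAAHYAAAAoAAAAIAAAACAAAAABAAQAAAAAAAACAAATCwAAEwsAABAAAAAAAAAAAAAAABEREQAiIiIAMzMzAERERABVVVUAZmZmAHd3dwCIiIgAmZmZAKqqqgC7u7sAzMzMAN3d3QDu7u4A////AFVnd4iZqpmIiIiHd2VEMzRFZ3iIiJmYh3eJmZl2VDIjNGeIiIiIh3Zniaqqh2VCIjRoiYh3d2ZmZoq7u5h3VDNVaIiIdmZVVWeKvMu6qYZlZniZiHZmVUVnms3czMuph3iJqZiHd2VVaJvN3N3dy6iZmqqpmYh2VWirzMzd7typqqu7u7uodmZ4q8zM3d3cqqu7zLzMuYdmeJq8zM3MupmavMzN3LqHVWeJqrvLuph4irzMzd3Ll1VWeImau6l2Z4mru7zMy5dmVmZniaqYdmd3iZmrzMqXdmVVVXiZh2VWVmd4q8y6mId2VUVoiIdVRURVaKvMupmIdmVVZ4d2VEQzNFeavLqZmIdmZmd3dlVEMyNGiaupmZiIdmZ4iHZVREMjRnmqmIiIiHZniZh2VVVUQ0V4mYiIiId3eJqZh3d2dlREVnh3iIh3d4mruqqZmJh1RFVnd4iId3eJrMzMu7q5hmVmeIiIiIh3ibzu7czMyph3eJmZmImYiJq87u7d3bupmImqqZmJmYiavN7u3My7u6mau6qYiJmYiavN3cu7q7u6vMy6mHiZmHeJu8y6qqqru7zcupd3iZh2aJmqmZmZqqqry6qHd4iIZVZ4iYiJiZmYmauql3iId2VVZnh2eHiIiImqupiIh3dlVVZmZWdmd3eJmrqZiIiHdmZVVURV"/>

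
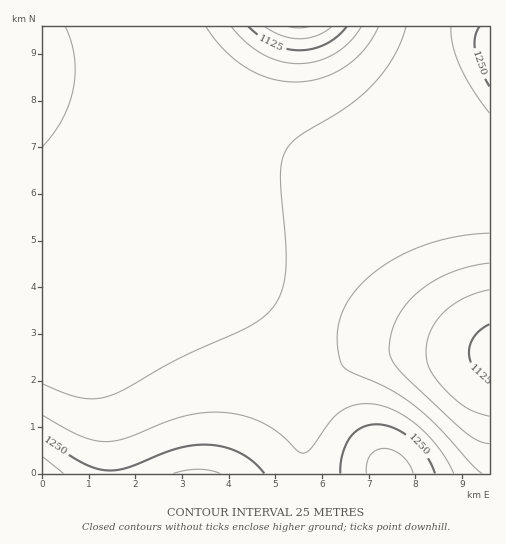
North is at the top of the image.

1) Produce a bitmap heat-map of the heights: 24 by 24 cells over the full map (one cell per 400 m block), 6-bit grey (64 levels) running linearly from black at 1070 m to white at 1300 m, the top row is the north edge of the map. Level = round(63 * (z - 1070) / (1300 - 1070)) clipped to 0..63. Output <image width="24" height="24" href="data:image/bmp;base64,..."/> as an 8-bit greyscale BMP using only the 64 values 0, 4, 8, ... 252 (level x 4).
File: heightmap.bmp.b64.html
<image width="24" height="24" href="data:image/bmp;base64,Qk12BgAAAAAAADYEAAAoAAAAGAAAABgAAAABAAgAAAAAAEACAAATCwAAEwsAAAABAAAAAAAAAAAAAAEBAQACAgIAAwMDAAQEBAAFBQUABgYGAAcHBwAICAgACQkJAAoKCgALCwsADAwMAA0NDQAODg4ADw8PABAQEAAREREAEhISABMTEwAUFBQAFRUVABYWFgAXFxcAGBgYABkZGQAaGhoAGxsbABwcHAAdHR0AHh4eAB8fHwAgICAAISEhACIiIgAjIyMAJCQkACUlJQAmJiYAJycnACgoKAApKSkAKioqACsrKwAsLCwALS0tAC4uLgAvLy8AMDAwADExMQAyMjIAMzMzADQ0NAA1NTUANjY2ADc3NwA4ODgAOTk5ADo6OgA7OzsAPDw8AD09PQA+Pj4APz8/AEBAQABBQUEAQkJCAENDQwBEREQARUVFAEZGRgBHR0cASEhIAElJSQBKSkoAS0tLAExMTABNTU0ATk5OAE9PTwBQUFAAUVFRAFJSUgBTU1MAVFRUAFVVVQBWVlYAV1dXAFhYWABZWVkAWlpaAFtbWwBcXFwAXV1dAF5eXgBfX18AYGBgAGFhYQBiYmIAY2NjAGRkZABlZWUAZmZmAGdnZwBoaGgAaWlpAGpqagBra2sAbGxsAG1tbQBubm4Ab29vAHBwcABxcXEAcnJyAHNzcwB0dHQAdXV1AHZ2dgB3d3cAeHh4AHl5eQB6enoAe3t7AHx8fAB9fX0Afn5+AH9/fwCAgIAAgYGBAIKCggCDg4MAhISEAIWFhQCGhoYAh4eHAIiIiACJiYkAioqKAIuLiwCMjIwAjY2NAI6OjgCPj48AkJCQAJGRkQCSkpIAk5OTAJSUlACVlZUAlpaWAJeXlwCYmJgAmZmZAJqamgCbm5sAnJycAJ2dnQCenp4An5+fAKCgoAChoaEAoqKiAKOjowCkpKQApaWlAKampgCnp6cAqKioAKmpqQCqqqoAq6urAKysrACtra0Arq6uAK+vrwCwsLAAsbGxALKysgCzs7MAtLS0ALW1tQC2trYAt7e3ALi4uAC5ubkAurq6ALu7uwC8vLwAvb29AL6+vgC/v78AwMDAAMHBwQDCwsIAw8PDAMTExADFxcUAxsbGAMfHxwDIyMgAycnJAMrKygDLy8sAzMzMAM3NzQDOzs4Az8/PANDQ0ADR0dEA0tLSANPT0wDU1NQA1dXVANbW1gDX19cA2NjYANnZ2QDa2toA29vbANzc3ADd3d0A3t7eAN/f3wDg4OAA4eHhAOLi4gDj4+MA5OTkAOXl5QDm5uYA5+fnAOjo6ADp6ekA6urqAOvr6wDs7OwA7e3tAO7u7gDv7+8A8PDwAPHx8QDy8vIA8/PzAPT09AD19fUA9vb2APf39wD4+PgA+fn5APr6+gD7+/sA/Pz8AP39/QD+/v4A////AODQxMDEyNDY3NjQxLiwsLzQ4Ojk0LSYiMi8sKywuMDEyMTAuLCorLjI2NzUvKCIeLCooKCkqKy0tLS0rKikpLC8yMi4pIhwZKCYlJSYnKCkqKiopKCcnKSssKyciHBcVJCMjIyQlJiYnJycnJyYmJicmJCAbFxMRIiEhIiIjJCUlJSYmJiUlJSQiHxwXFBEPICAhISIiIyMkJCQlJSUlJCMgHRoWExAOHyAgISEiIiMjIyQkJCQkJCMgHRoXFBEPHx8gICEhIiIiIyMjJCQkJCMhHxwZFhMRHx8gICEhISIiIyMjJCQkJCQiIB4bGRYVHx8gICAhISIiIiMjIyQkJCQkIiAeHBsZHx8gICAhISIiIiMjIyQkJCUlJCMhIB8eHx8gICEhISIiIiMjIyQkJCUlJSUkIyMiHyAgICEhISIiIiMjIyQkJSUlJiYmJiYlICAgICEhISIiIiMjIyQkJSUlJiYmJycnICAgICEhISIiIiMjJCQkJSUlJiYmJycoISEgISEhISIiIiMjIyQkJSUlJiYnJycoIyEhISEhISIiIiMjIyQkJSUlJiYnJycoJCIhISEhISIiIiMjIyMkJCUlJiYnJycoJiMiISEhISIiIiIiIiIiIyQlJiYnJygpJyQiISEhISEiISEgHx8gISIkJSYnJyktKCQiISEhISEhIB8dGxoaHB8iJCUmKCoxJyQiISEhISEgHhsXExESFRofIiUmKCwzJiQiISEhISAeGxYQCgYHDBQbICQmKS0zA=="/>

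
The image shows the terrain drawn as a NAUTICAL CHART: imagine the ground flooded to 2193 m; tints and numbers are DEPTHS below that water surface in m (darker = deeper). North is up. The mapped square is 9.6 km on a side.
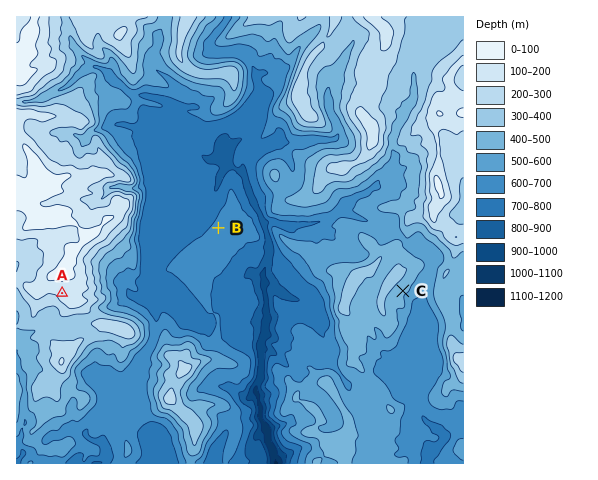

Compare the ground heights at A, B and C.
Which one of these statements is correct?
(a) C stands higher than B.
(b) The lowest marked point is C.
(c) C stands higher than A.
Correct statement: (a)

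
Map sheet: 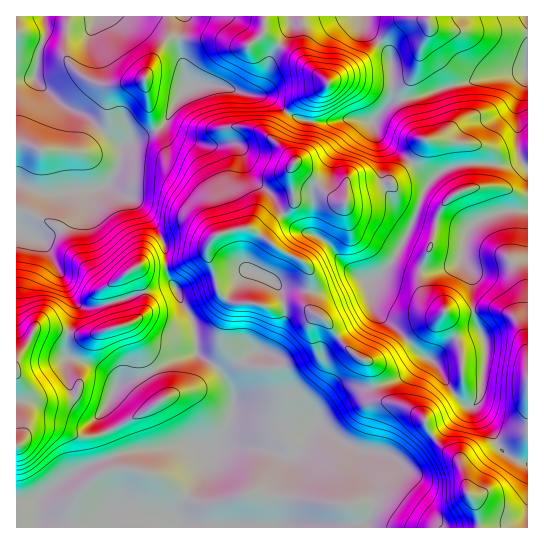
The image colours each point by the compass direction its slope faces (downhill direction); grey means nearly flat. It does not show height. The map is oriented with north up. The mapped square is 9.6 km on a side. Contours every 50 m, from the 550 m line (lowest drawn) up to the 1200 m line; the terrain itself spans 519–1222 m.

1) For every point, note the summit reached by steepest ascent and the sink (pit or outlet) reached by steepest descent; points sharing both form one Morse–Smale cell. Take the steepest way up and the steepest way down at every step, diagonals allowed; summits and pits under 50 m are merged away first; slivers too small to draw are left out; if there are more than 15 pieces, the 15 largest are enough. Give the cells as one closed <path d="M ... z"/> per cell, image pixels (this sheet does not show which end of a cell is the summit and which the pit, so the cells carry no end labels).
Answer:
<path d="M427 357l-6 2-16 17-8 4-28 8-20 0-11 5-17 14-2 7 0 9-11 11-7 15-7 7-7 1-36-10-30 0-18 2-9-4-21 0-52 8-43 16-45 32-16 0-1 26 511 1 1-63-18-8-10-8-11-23-13-19-2-2-5 2-12-9-12-16-8-16z"/><path d="M165 124l-4 4-23 9-17 10-4 23-9 16 7 6 18 7 15 16 12 19 5 13 0 19 3 11 25 44 4 33 24 18 9 15-1-8 7-12 18-16 13 1 10 9 4 18 0 20-5 19-6 6-12 4-25 0-6 3-14 16 38 0 36 10 7-1 7-7 7-15 11-11 0-9 2-7 12-10 16-9 20 0 28-8 8-4 16-17 4-2-6-4-44-43-8-29-13-8-31-33-25-11-10-8-16-26-21-18-13-32-7-2-10 2-22-1-24-9z"/><path d="M23 233l-7 1 0 267 17 0 45-32 43-16 52-8 21 0 9 4 10-1 8-9 8-16 4-14 0-15-9-19-27-23-22 7-36 18-22 8-2-6-10-8-14-7-24-7-2-12 11-40-32-62z"/><path d="M219 85l-25 0-7 3-12 15-10 20 2 4 8 8 24 9 22 1 10-2 7 2 13 32 21 18 9 18 12 12 30 15 14 17 26 23 6 1 13-8 18-24 13-30-17-13-13-21-12 6-21 4-5 6-15-5-34-30-4-8-19-19 2-6 12-19-1-2-11-11-9-5-17-1z"/><path d="M183 16l-138 0 0 19-6 16-4 28 26 25 25 12 36 31 39-19 4-5 15-28 8-8-8-33 0-23z"/><path d="M19 184l-3 1 0 48 11 2 17 8 27 52 8 10 8 3 11-1 44-15 31-7-6-12-2-26-2-8-11-18-19-22-18-7-8-7-16 6-46 2z"/><path d="M527 211l-22 0-31 12-7 8-4 18 0 12 9 16 1 37 12 28-2 43-3 12-5 9 14 20 11 23 10 8 15 7 3-1z"/><path d="M527 16l-162 0-1 9 3 5 18 17 6 10 0 45 3 1 91-26 42-5z"/><path d="M395 256l-13 17-14 9 7 28 44 43 18 13 14 24 11 13 7 4 5-2 7-12 4-51-12-28-2-41-9-14-7 6-12 4-14 2-26-8z"/><path d="M363 16l-99 1-1 17 31 21 34 28-9 8-24 12-7 8 2 4 12 5 20 3 24-4 27 2 18-19 0-45-6-10-18-17z"/><path d="M526 72l-41 5-39 10-20 8-31 6-8 4-15 18 7 14 32 26 14-23 42 4 4 20 32 1 11-2 5-4-2-56 10-25z"/><path d="M173 285l-31 7-24 9-28 7-8-1-7-6 1 9-11 35 2 12 24 7 14 7 10 8 3 6 3-2 18-6 36-18 20-6 1-19-3-13-10-16-6-15z"/><path d="M263 16l-78 0-5 15 0 23 8 33 6-2 25 0 30 10 17 1 9 5 11 11 15-13 22-11 5-5-7-7-27-21-31-21z"/><path d="M34 77l-18 4 0 102 29 10 46-2 15-4 11-17 4-23-35-31-25-12z"/><path d="M413 163l-16 12-7 8-6 2 12 21 17 13-17 35 3 6 14 7 22 4 20-6 8-7 2-23 3-6 6-6 31-12 23-1-1-15-8 0-18-8-30 1-1-24-25 5-14 11z"/>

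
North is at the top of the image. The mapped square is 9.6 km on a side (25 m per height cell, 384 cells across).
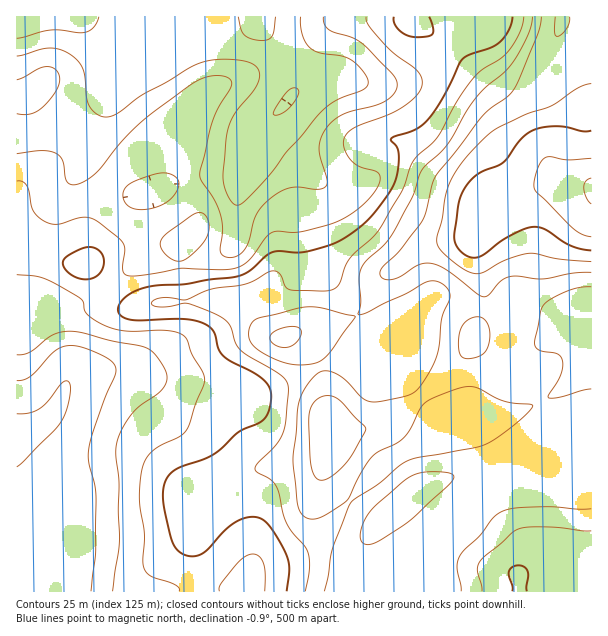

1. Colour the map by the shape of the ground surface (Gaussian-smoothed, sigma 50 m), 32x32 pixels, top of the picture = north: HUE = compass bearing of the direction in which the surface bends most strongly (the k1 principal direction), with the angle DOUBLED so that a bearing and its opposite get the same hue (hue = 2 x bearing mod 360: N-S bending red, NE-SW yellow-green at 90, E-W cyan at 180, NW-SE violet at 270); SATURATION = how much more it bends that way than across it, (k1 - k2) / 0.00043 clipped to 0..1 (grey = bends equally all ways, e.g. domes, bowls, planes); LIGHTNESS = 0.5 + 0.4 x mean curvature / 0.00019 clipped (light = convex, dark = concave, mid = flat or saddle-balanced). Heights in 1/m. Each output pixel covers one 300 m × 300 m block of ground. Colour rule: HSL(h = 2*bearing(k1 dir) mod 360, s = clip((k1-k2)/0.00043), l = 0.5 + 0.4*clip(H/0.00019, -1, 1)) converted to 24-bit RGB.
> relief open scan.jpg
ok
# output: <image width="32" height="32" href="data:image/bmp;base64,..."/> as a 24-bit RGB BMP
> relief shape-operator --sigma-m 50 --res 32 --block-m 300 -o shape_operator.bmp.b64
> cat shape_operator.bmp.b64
<image width="32" height="32" href="data:image/bmp;base64,Qk02DAAAAAAAADYAAAAoAAAAIAAAACAAAAABABgAAAAAAAAMAAATCwAAEwsAAAAAAAAAAAAAhIpoiZV0bWmEODl2VWGAppZ4vpZhm3hBa1sxgYIngZosY4FHWG1tOUNrSWF4bopyiIpxx8J7ua5ykX9piXFxeW6BbGZ9U0VtZEBklptNl7BWu8p5sbJ3ZV5wcHBodnpxgpt4dJl6YmV+QER0UWJ6lIV+uYuRv3WfsGaWr6iGiLV4WI1sTWxrNz9ZRUNcaXxGXolWv6yAyodXm5pAW4NKY3ZtY2Z/PkSTWnzOs8bhucDeycbWxZO8plCojXOJZ3qLoqmtgH2XbFqDTkh2VWB0c4Nom5BtpGiHuX2dx7ems7WTbXp+UFdjLy1LYj5bmK9GKao9U6eP3Yu135eNbZVENmw+THpmQImMOaiRXpd4n35jto1irWh+nYHErrPYZ2nWnYh7j2Z1cl18UU5+XFiBhnB2lItsemdopYp7y7ubuZ6MjWuHYFN4LC1qTEGPz8KaWs9HE2xLQ12p+dLk66O4T5RGJnRCN3ZWOnJRQ2dUe5ptpMKomLLCiqq/iY2ya1esiG5qkWdsdWp8T1V3U1R9gnOOnoOLgnSOkaeOwbukvZWap3CkclqSNk6JKVCd2ra03tGrK4ddBWBPbpjP/c7z+dLsVJukLGVFMWpCL3pVPLlherZokoJfiXRQfnFLZ2FQfGp/lHh/h3GFVFNxUV5uaHx6kYKDjJCgmLGnsrCjvZaxuXW3k2imUmGSIEdqtJNw782xqLVuDG5FBE8xSU6r/M/n+tH1jWrMSZGMMX9GLn0mV3UtdHY8i4ROhHxXbG5YaGyDkH+Sl2+bc1eMXFx6Y4J1a59+g7OhlLy3mKe7rIrExX/RuIPKi2u6KTKPWXmf6cms2rGURp5BBjAeBzAZY8NS783p57v72bL1noXVXmagVntQVHtNc4Vbg35heHhjaHmAcYGIfmqYgFanf2uhfp2idbGTabJ/ZaZodYNgeVlUmGBtq4Swl3XFVybXglW02r2g48G1yqaiMU5eCS0OBlwARH4ZhX5AuGmZyHLU2XnhwoS2ZoppW3xac31nfH1wanxsYoBwXGx8ZFiMiH2bkaGbhaKGeZlxfINgcFRLdmVKdY9NYZRSVnd7SiZzrjmK4c2X1tqw0qbJuzzok3bBH6xEGV0kPWEpVm4tWGQ6iFZ20Y2/1ZPKmXSebH1ncndjdIZWVoFdUHByT2FzeIh9l52Dk5uDi46Bg2eAhV6BkYl/hqWEcJN1SVFjIBQ3o1OJ8PLZz+PDg7PLVEX469T33K3pQ06BQWdIWnNMXmlFRVopUHInsplUxorItYLIlXWshK1LQ5BdR3B3SWZ2a4h7k6CBjpuDh3p+fGGEg2+NlqCLjqCAg2xvXj9lGx1IXMih5PDb6Orac6mfJjxRmFpR62Ct5Fa5jF9USWI/W0U/gFU4c58qJoMULX4pVJWhp5vItMp7PZdeNWJoR2RoVoJbhZ9kk41jemNVa1xPd3RUo5NJkHY2Wz8kMBkSJDIREacAZ/IT3dJhokA9SjNDRlo3cmhI0GO67o/HoWCJQlZyiLC+zN7kkqTRUKqYKn1CQYM719Z8WpdFIDc3P0c0WW0uZnsqdXQ0dGFGd2ZVe3FXm2tOpDozZxceWisec8coCfIAGpwKfqYgels+bFRiZnRlTXNfQWFu02eq6qK/YZ+2YNuoe8Cmhm6svH7AmHqlQFtk2Mu4tmhuJR8vPT4sdHIubHYeRGgZNW8rT4ZbYIaXgWqnwUbV0Gvw1tX22O3zuOXhT6udXZlXYWdXYW5aZIFpZHx4OlJiV0Vv46+mzs2zZqt3ZHJBR2Y7XYBgr32NY0qN2MXl+IL1sDbnTkrBiW/EzXuvvrNLOV8YGTEHHTAKJTERMFMkV+Snzff72dX28tP4up3gin7Ch1qrdJJ5WotwXXl6QUpyPl2CxtSw18e7rGiaoXmVaKCIQnZrhH9lfmGMj2ROvkO5yobihX/gbXrx283+6sz/48z/ztH9Y4D9VnHkbe7pWvyeC8IxJnw/y4av377ot3Do00fkyXCCiYNQPmY/N29xOJGaorlv0oFNqZNpjZ6op2aBbVlLTGlJa3NdU1UaOjwZYUsUf3wMBWsDBb+CoMjyz8/80sz/0sz/zM3/zNP/383+2XuzImMjJ20Xg4UvYSRBoBZh80VHz3VJVo85HVkzGC0XRzEN6NwAcsInV0QugjUfjm8uSFwoQkoic3KaUEabfm7R39rxo+y/AHtBBEcPSlsMSD4EKEUIEq4NN6eOygjh/77d37DKSnmccV9HOSxRWTOk8dbw9Nfx4rncUzVvIxAig2Qqz/9vY44wOScqlXJduXl5jkJHUD8qi56/Xq/ofcPy2dzu8NvnhFPHHTNFRS8aq3wdeKkDEjMABTMAECIj7KhZ89rUmVbQnWrFPEnBKJLNk7XN7bHg/LLi5TT/XQniwNbg5+/cjXu0PHqqUYKmt1mk0kWls2+cu8naZaDETGGAk6lpzsqVrmPKbjHgRkzgx7bo9dbpzN2lCGFcBhstgu0M0Oc8cE1ugG6ZbGCsU2uZT2tgjExV2oSVvGnljF326N3u6NjQvnGlbmGIO01gbEh+vWGz0rrIt71UVnZuUGKJlbOKvbp2aE5fYk1vSX6CUICR36i/8+DYEyO/AAZDptSKzM5mR2pDSXVFS29dVF2AcEyUllWYwJ95iFRvZ0Zzz52G4rGkyoS6uorBRj6aPkiKeIew0NnTsMxrR4dkP3BqlZFfwnhObkVIY2FPWG5JM104aKw+/PfPRh+TABBMppO+2KOelnJ1VnVbSWNBKU0rK1tWak6i0ombr02EXFeJs8Cg3dfLtaHRzJHck1fQR2HGeZq8vMKo1s69gWWKQV1XT21Ms2hZmFhhdXNkanliVW9XXqw26/tIYCozCB4rQ39by5yEvX2Ni1Z1cDo7YmAmCy8JDSYZpEk9voWCcZWxnL2Vys6XkXGUsFi0yWm6aGyiYYaruMzOx5enw2ureWOUTHJ7kmeVuHSUmXV/eHxta3BllLFbz9ljW4NQES1CKVpOp6pMrV5NlDdglkJnrmxpepZNBi0hGptnut3PdHHLxZW62KyXjm5gU0xgp3CAmsS1V8nhqczdiHNErGJiq3qhY2yYTWyUsHm5xoy2qHuofnaPoLWHvMyKZZaFHC9eL2B4cqOUmmSwvU7Ir4W9qaLGzK/aVJjRALR5K59NUkhjp3Ru2JiYy4uuYFGlh7Ctt9KnRI5eRmcvb4EuX4w0bIlVdZB9RnqRT1uhxo6+yI3Hq4m1uqyay76DiIRYIzlHK3BnQo1mRFaBfGK9wLrZtsDgra/o2cjwZ37LLGNmNkROg5JVuLhpu6eRdHC4obnGzK66s1GMb0pLn6aLfaNlQYtDS5VRR4R8NFpxineYu422w4nAypSg1ZiJsV5WOVROJGNFM25JLWBPOIprfriFkLigaIumq2K012+xZUaWNEp2fZp/rLSDpbRvaX5Xe55JjFhNwlWIrn6nrJC5u5ObfaV7TKNwQnhsLFlhTpF8d4ymsH7F36DO567H3pLAo3uzO5aNMXZuO2tZKHI3RpUpfIwuTUMeLygTjWMjj1xBNGFeXJR2sqyQsoyCoU1Ypp00O2Mxboxgr6Kak27L2r3Tw8PRdX2yWk11MU48KmMgLV8fNG86s4C56s7q7dX27NT3rI3gNjadX0lrWG41RGIfT0gbSiwWST8XWG4WbYgnLHcsI4BGaLBvlnyx20vP6IuCYqQ5J3lCfqtgW1DH4NDg3MLZtEzMwzC+mUt9cHxIRnIuGlwSGGkKYaIlta5LyG2R3mjJsh3KrDadrGJWbndLRE4+a0hZlW5gg7NmULZiTbNpILJsIbttPGSLjSK5/sDO7ricKHw2M24sOlo2sLpJwWRGjzNzqj6kwYG/pprBh4q9en6sUZJRUIEpU3cdWG0nbDw2gihxs0ajy4Sgr3mQSkx3T1h+ka6drtS6gcK+fsOvWbycMnZTFy0qFhw14nSH/9HMxad4K1BWT18ubHoffWskXkI6a1VZn5FvoZt6hnJyjHSJmoSZkZCZgpaGYX5xRUBhXEGBf2eowqDJ077kg33tb3ztwNPhvNLJjKWteqt7aHheVVZOJDI1ER0iXk4l/+G58+bYHSe6"/>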